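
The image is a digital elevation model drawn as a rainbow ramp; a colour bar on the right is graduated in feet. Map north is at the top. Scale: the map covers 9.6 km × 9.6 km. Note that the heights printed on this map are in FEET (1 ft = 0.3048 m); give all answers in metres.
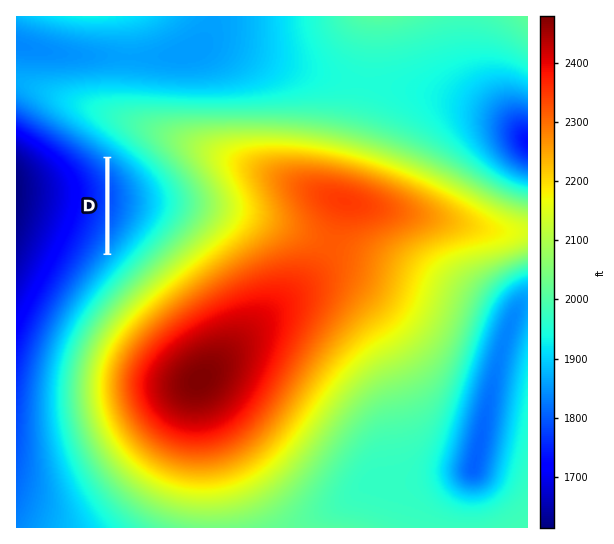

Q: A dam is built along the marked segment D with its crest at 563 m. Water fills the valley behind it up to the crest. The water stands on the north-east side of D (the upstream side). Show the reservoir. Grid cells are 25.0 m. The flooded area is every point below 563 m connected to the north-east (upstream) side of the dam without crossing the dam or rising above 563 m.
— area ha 51.6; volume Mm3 3.85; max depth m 18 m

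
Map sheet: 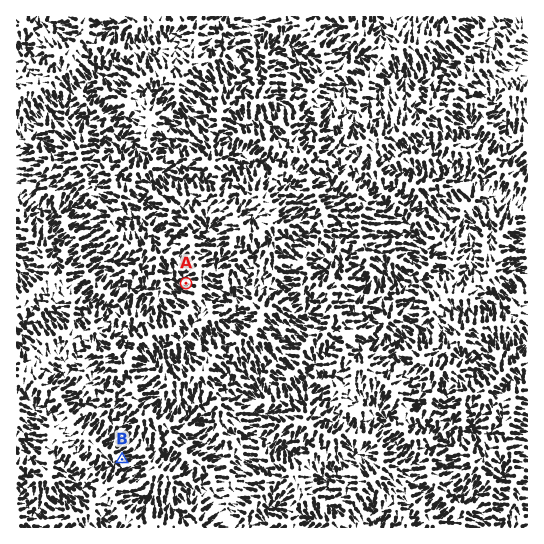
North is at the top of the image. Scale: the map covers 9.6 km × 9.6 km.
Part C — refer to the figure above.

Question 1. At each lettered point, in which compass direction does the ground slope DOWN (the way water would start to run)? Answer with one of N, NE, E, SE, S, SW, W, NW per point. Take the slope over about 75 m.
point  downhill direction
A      W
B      E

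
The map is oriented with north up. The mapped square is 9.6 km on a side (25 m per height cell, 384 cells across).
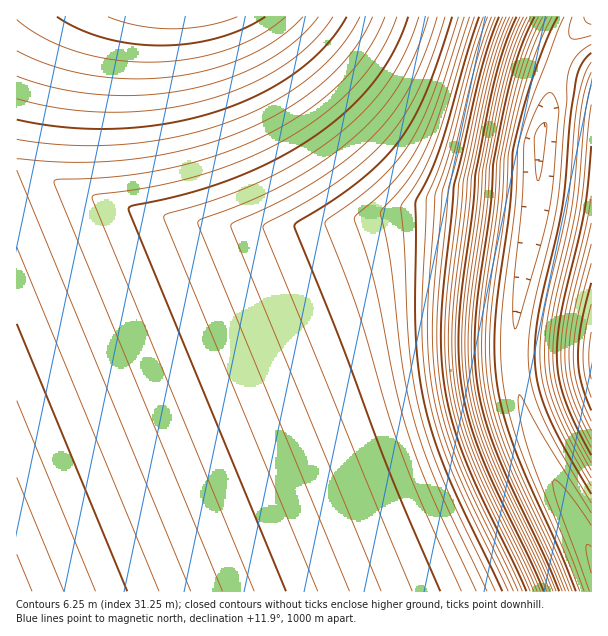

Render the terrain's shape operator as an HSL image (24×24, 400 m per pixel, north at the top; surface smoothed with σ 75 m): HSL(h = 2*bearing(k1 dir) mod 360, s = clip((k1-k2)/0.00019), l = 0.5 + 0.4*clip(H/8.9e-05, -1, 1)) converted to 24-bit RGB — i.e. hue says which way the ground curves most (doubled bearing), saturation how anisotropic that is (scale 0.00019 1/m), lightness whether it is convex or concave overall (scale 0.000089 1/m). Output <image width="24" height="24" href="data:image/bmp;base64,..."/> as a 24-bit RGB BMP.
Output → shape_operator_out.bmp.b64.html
<image width="24" height="24" href="data:image/bmp;base64,Qk32BgAAAAAAADYAAAAoAAAAGAAAABgAAAABABgAAAAAAMAGAAATCwAAEwsAAAAAAAAAAAAAgIB/gIB/gIB/gH9/gIB/gIB/f4B/gIB/gIB/gIB/gIB/gIB/gIB/gIB/gIB/gIF/gIV/gZJ/hq2Bl86OrOCgpMiVgkeJKAAzgIB/gIB/gIB/gIB/gIB/gIB/gIB/gIB/gIB/gIB/gIB/gIB/gIB/gIB/gIB/gIJ/gIp/gp5/ir6Em9qTodyYkaZ9ZhdvKgAzgIB/gIB/gIB/gIB/gIB/f4B/gIB/gIB/gIB/gIB/gIB/gIB/gIB/gIB/gIF/gIV/gZJ+ha2AkM6JnN+TkcaHhUuDMAEzLQAzgIB/gIB/gIB/gIB/gIB/gIB/gIB/gIB/gIB/gIB/gIB/gIB/gIB/gIB/gIJ/gYp/hJ1+jL6CmNqMl9qLgJ9wXRdgMAAzLgAzgIB/gIB/gIB/gIB/gIB/gIB/gIB/gIB/gIB/gIB/gIB/gIB/gIB/gIB/gYR/g5B+iqp+lsyEnd+Li8V7eUd4LQIxLgAzRwpOgIB/gIB/gIB/gIB/gIB/gIB/gIB/gIB/gIB/gIB/gIB/gIB/gIB/gIF/god/iJh+k7d/odeGntuCfqBoTxpXLAAzLAAzcTN+gIB/gIB/f4CAgIB/gIB/gIB/gIB/gIB/gIB/gIB/gIB/gIB/gIB/gYJ/hYp+j6B9oMJ/rNyFnM90eVFwJAUvJwAzSgldhGqcgIB/gIB/gIB/gIB/gIB/gIB/gIB/gIB/gIB/gIB/gIB/gIB/gIB/goN/iI1+mKd9r8uAud5/mr1lTjNeHgAzHwAzZyeOlLWUgIB/gIB/gIB/gIB/gIB/gIB/gIB/gIB/gIB/gIB/gIB/gIB/gIB/g4R/jJB+oqx9v8+Bx918nKtdMB9MEwAzHQBKckqyt8qvgIB/gIB/gIB/gIB/gIB/gIB/gIB/gIB/gIB/gIB/gIB/gIB/gIB/hIR/kJF+q659zNGC1tt8oJ5eHxdIBwAzDQJfbmqwy9O5gIB/gIB/gIB/gIB/gIB/gIB/gIB/gIB/gIB/gIB/gIB/gIB/gIB/hIR/kZB+rqp+0MqD2tF+n5NiFxhNAAMzBA1ZaHWk0NCogIB/gIB/gIB/gIB/gIB/gIB/gIB/gIB/gIB/gIB/gIB/gIB/gIB/hIN/kI1+q6N+zr+D2saDpZJqHidYAAszAxVKWXGYy8KZgIB/gIB/gIB/gIB/gIB/gIB/gIB/gIB/gIB/gIB/gIB/gIB/gIB/g4J/jYp+p5x+yrWE2sCHsZh0LDlnABAzARM2R2OHwrSMgIB/gIB/gIB/gIB/gIB/gIB/gIB/gIB/gIB/gIB/gIB/gIB/gIB/goF/i4d/opZ+xK2E2buLvaF9P013ARIyABMzMlB3tKeBgIB/gIB/gIB/gH9/gH9/gH9/gH9/gH9+gH98gH95gIB4f4B6gIB9goF/iIV/nJF/vaaD1rmOyKuIVV+HBRpCABMzITxmpJx0gIB/gH9/gH9/gH17gHFifGNCeGE0eGYyeW40enU2eXs3cno2a3o0Zno0aIA6hpZPtah30rmPzrWSaWmXDCJaABAzFSpUlpZngH9/gHBre048eEwygGBFhXdnhYB5hIN+hIR/hIR/g4V/goV/goV/gYZ+g4p1g5dbjrI7tNc9ztB6h3uhEyNvAAozDxtJeophejw4fUU8hXBrhX9+hYB/hYF/hYJ/hYN/hYR/hYV/g4V/goV/goV/gYZ/hImAkZSBra2FzMuMudVjSJQ8FSVcAAUzDBRMYYSKhm5xhX+BhX+BhX+AhX9/hYF/hYJ/hYN/hYR/hYZ/hIZ/goZ/gYZ/gYd/g4mAjpOBqqyDy8mM09CRmqB2Dyk6AA4zCxJPYXKNhn+Dhn+Chn+Chn+Bhn9/hoB/hoJ/hoN/hoV/hoZ/hIZ/god/gYd/gId/goqAjZKBqKqDycaK082Mo554JS1qABEzAhYxXm+Thn+Fh3+Eh3+Dh3+Ch3+Ah39/h4F/h4N/h4Z/h4d/hIh/goh/gIh/f4l/gYqAi5GCpqeDxr+I08eJqJ51LjppAQ0yABgzNXiVh3+GiH+GiH+FiH+DiH+CiH+AiIB/iIN/iIZ/iIl/hYl/gol/f4p/f4qBgIuCiJCDo6KFwbWH07yHtJxyPUtpBBk2ACxWCYmniH+IiX+IiX+HiX+Gin+Ein+Cin9/ioN/iod/iYt/hYt/gIx/f4yBf4yEgIyGhY6EnZqHuqeI0a6HwZVyUVZyDC4/ADZBArGgh3+KiX+Kin+Li3+KjH+IjH+FjX+CjYF/jYh/i45/hI5/f4+Af4+Ff4+JgI+LhI6KlZOJsJmIy5yHzYh4k15hJktQBDEoAVcr"/>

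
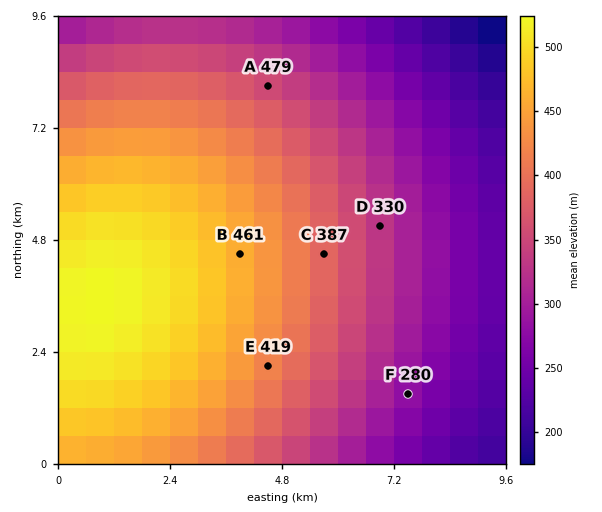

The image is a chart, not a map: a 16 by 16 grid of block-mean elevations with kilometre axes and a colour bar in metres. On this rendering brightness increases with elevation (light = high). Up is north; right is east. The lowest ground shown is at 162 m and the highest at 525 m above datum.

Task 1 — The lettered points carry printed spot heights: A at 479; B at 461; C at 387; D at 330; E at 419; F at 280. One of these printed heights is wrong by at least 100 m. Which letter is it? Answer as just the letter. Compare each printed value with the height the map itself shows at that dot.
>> A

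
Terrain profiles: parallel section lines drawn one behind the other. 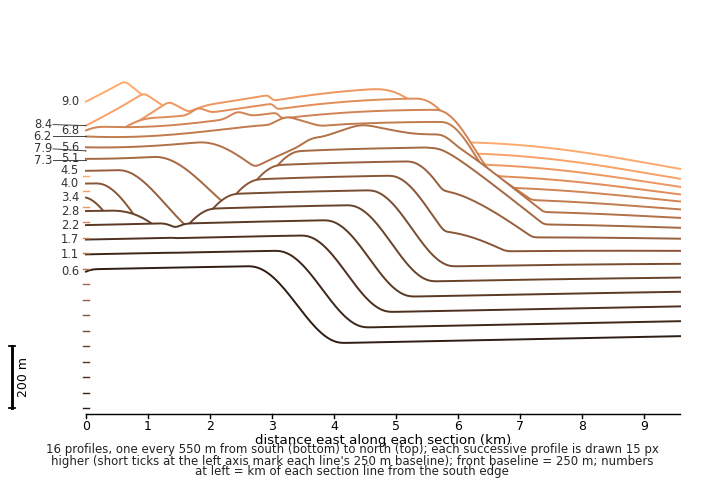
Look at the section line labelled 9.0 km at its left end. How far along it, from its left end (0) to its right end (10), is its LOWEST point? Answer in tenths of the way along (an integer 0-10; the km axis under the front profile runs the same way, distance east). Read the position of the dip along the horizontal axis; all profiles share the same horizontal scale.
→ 10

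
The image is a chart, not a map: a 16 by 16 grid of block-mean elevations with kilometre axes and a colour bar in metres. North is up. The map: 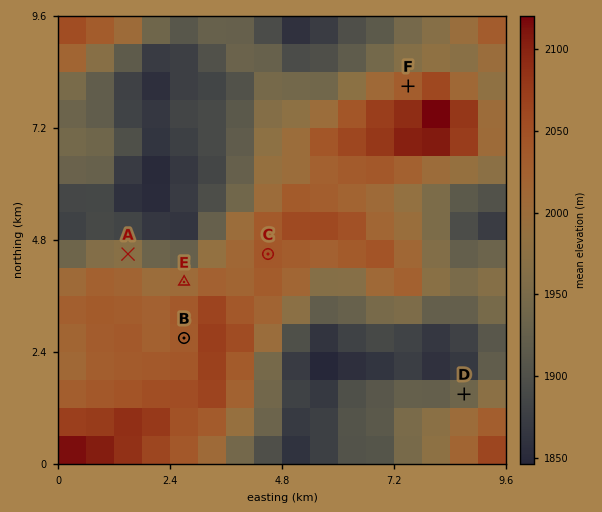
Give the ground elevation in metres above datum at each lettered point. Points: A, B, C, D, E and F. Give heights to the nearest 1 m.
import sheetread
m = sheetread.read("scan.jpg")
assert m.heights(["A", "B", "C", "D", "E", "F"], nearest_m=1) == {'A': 1973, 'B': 2031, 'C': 2041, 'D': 1933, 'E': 2004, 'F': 2031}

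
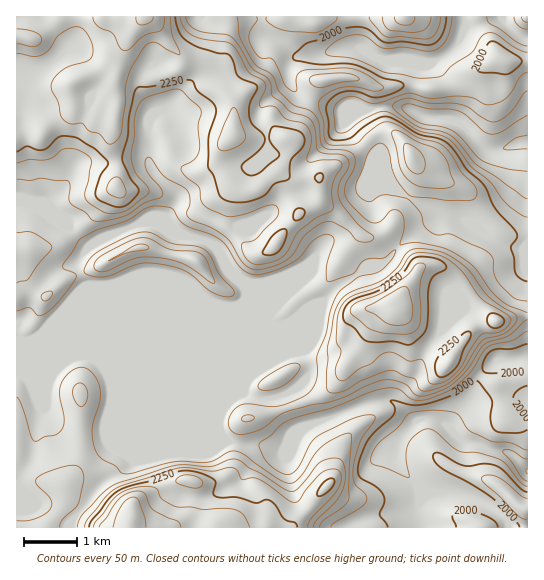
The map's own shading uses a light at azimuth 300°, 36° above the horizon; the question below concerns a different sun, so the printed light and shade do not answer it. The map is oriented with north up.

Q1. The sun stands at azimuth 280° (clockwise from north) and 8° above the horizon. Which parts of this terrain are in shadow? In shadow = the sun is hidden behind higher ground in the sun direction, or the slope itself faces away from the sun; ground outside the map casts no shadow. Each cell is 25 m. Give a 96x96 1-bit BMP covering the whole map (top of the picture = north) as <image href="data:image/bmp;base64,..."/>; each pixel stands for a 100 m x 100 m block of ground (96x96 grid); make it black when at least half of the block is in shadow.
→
<image width="96" height="96" href="data:image/bmp;base64,Qk2+BAAAAAAAAD4AAAAoAAAAYAAAAGAAAAABAAEAAAAAAIAEAAATCwAAEwsAAAIAAAAAAAAA////AAAAAAAAAAOAAAAH///wAHAAAAHgAAAD///4AAAAAAH4AAAB///8AAAAAAP8AAAA///+AAAAAAP8AAAA////AAAAAAH4AABgf///AAMAAADgDADwP///AAcAAAAAHwHwH//8AA8AAAAAPgHwH//4AA8AAAAAOAPgD//wAB8AAAAAACfgD//gAB8AAAAAAD/AB//AAB8AAAAAAD8AB//AAB4AAAAAABAAB/+AABgAAAAAAAAAA/+AAAAAAwAAAAAAA//AAAAAAwAAAAAAAf/AAAAABwAAAAPwAf/AAAAAB4AAAAf8AP/gAAAAB4AAAAf+AD/wAAAAB4AAAAP/AB/wAAAAB8AAAAAfwAfgAAAAB8AAAAABf4AMAAAAB+AAAAAAP/4P/wAAB+AAAAAAH/8P//4AA+AAAAAAB/8H//8AA8AAAAAgB/8D//8AA4AAAAA4A/4B//8AAwAAAAAcA/wA//8AAAAAAAAMABwAf/8AAAAAAAAAAAAAf/8AAAAAAAAAAAAAP/8AAAAAAAAAAAAAP/8AAAAAAAAAAAAQH/8AAAAAAAAAAAA8D/8AAAAAAAAAAAA/B/8AAAAAAAAAAAA/x/8IAAAAAAAAAAA/4D8AAAAAAAAAAAA/8B8GAAAAAAAAAAB/8B8HgAAAAAAAAAB/8D8D4AAAAAAAAAB/8H8D8AAAAAAAAAB/4P8B8AAAAGAAAAB/4f8A+AAAAOAAAAA/4/8AeAAAA+AAAAA/5/8AMAAAB+AAAAAfz/8AAP8AD+PwAAAfz/8AAH/gH8f/gAAP//wAAH/AH4P/4AAB/4wA8B+APwD/4AAB/AAAeAAAPAB/8AAA4AAAfAAwEAB/8AAAAAAAPAB4AAB/+AAAAAAABgAwAAA/+AGAAAAAB4AAAAAf+AHwAAAAAfgAAAAP+AHwAAAAAH/4AAAH8eDwAAAAAD/8AAAD8/DgAAAAAB/+AAAAf/gAADAAAA//AA4AP/gAAP8AAA//AAeAP/wAAf8AAA//AAOAP/8AA/8AAA/+AAGAP/8AB/8AAA/8AAAAP/8AB/8AAA/wAAAAP/8AH/8AAA/gAAAAP/4Af/8AAA/gAAAAD/wA//8AAA/gAAAOB/gA//8AAB/gAAAPx/AA//7DwB/gAAAH//AB//jH4B/wADwH//AB/+AHwB/wAD4H/8A5/wADgB/4AD4H/4B//BwAAB/8AD4D/4D/4BwAAB/8AD4D/4H/gB8AAB/+AD4j/4P+AB8AAB/+AD55/+P4AB8AAB/8AD5//+P4AB8AAA/8AD///8/4AA8AAA/8AB///4/wAA8AAA/8AA///4/gAAcAAB/cAAf+PwPAAAcAAB+EAAf8GDgAAAcAAB+AAAf8AHwAAAcAAA+AAD/8AHgAAAcAAA+AAH//AEAAAAcAAAfAAH//gAAAAAcAAAfgAH/+AAAAAAAPgAfgAP/4AAAD4A8PwAPjwP/4PAMD/B8PgAPn///wf4MH/j8GAAHP//8Af4AH/zwAAACf//wAfwAf//gAAAA//HgAOAA//wAAAAA/wHAAAAA/8MA="/>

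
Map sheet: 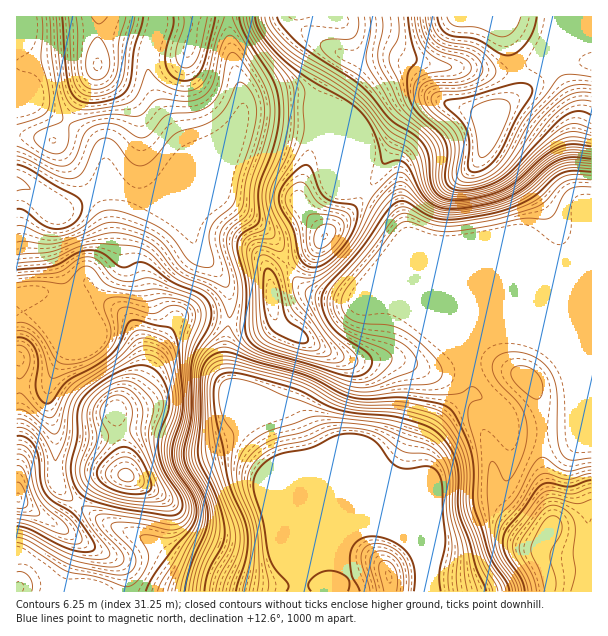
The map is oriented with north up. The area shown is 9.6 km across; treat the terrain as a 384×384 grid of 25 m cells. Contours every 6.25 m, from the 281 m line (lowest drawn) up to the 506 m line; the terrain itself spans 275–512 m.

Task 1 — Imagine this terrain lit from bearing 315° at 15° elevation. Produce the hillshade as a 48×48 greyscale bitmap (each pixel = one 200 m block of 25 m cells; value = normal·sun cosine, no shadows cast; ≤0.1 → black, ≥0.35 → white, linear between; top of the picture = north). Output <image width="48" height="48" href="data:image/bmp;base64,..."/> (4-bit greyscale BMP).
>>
<image width="48" height="48" href="data:image/bmp;base64,Qk32BAAAAAAAAHYAAAAoAAAAMAAAADAAAAABAAQAAAAAAIAEAAATCwAAEwsAABAAAAAAAAAAAAAAABEREQAiIiIAMzMzAERERABVVVUAZmZmAHd3dwCIiIgAmZmZAKqqqgC7u7sAzMzMAN3d3QDu7u4A////AJmZmIiIh3ZVZmeJmqqpq6l4q7uqvMupmamZiIiIiHZFZmaJqqqqq6mIq7u7u7qpmamZiIiIiHZEZmZ5qqqqu7qZq8zMu6qZmZmIiImZmYZEVmV5mqqru7qZq8zdzLqZmYiIiJmZmYZDVmZ4qqqqu7qqq8zN3cqYmXiZmZmIiHUzVnZ5qqqqqqqqq8zM3dypmXiaqYd2ZmVDVneJqqqqqqqqrN3Lzd26qXiaqYdmZnZVV3iJqqqqqqqqrO7LvN3Lu4iKuph3d3d2Z3eaqqqqqqmZrO7Kq8zLzIeKy7qZh3d3d3eJqqqqqpmZq+7Kq8y7zIiKzcy6h2Vnd3d4mZqqqqmYm93KqruqvJiKzcy6hkNGeHd3iImZmqmYmsy6qrqpq6mbzMu6hkIleIh3d3eJmZmYmru6qqqZmqqrzLqZhkIUeZmIiHd3d4iIiauqqqqZmqqs3cqYh1ITaZmZmId2Zmd3iaqqqqqZmqq83typmGMTaaqpmYh2VVZ3iJqqqqmZmpms7/26mXQjaZmZmIh3ZWZ3iJmqqpmZmoib3//bqYQiV4iHd3d3d3eIiJmqqqmZmoiazv/suoUiRnZlVWZ4iIiJmZmqqqqZmoiJrN/9uoYzRndlVmeImZmZmZqqu6qpqqmZqr3ty5dEV4mHd4iaqqqqqqqqqqqqqqqZqqvMy6hlaKupmZmau7qqqqqqqqqqqqqaqqq7u6l2ec26mpiaqqqqqqqqqqqqqpmZqqq7u7qYic3KmZiJqqqqqqqqqqqqqqmZqqq7u7u6ms3JiId4mqqqqqqqqqqqqruqqqq7u7u7qs3KiHZXiaqqqqqqqqqqqszLuqqruqq7u83KmHVFeZqqqqqqqqqpqszMzKqqqpmqq8y6qoUzV5mqqqqqqqqpmbvM3bqqqpmqu8y7u6dDNXmqmZmqqqqZmau83cu7qqmqvN3LvLp0NGiZmIiZmZmZmaqrzMu7qqqqvN3Lu7uXVFeIdlZneJmZmaqqu7uqqqqqq83Luqu6dVaIdCIjRXiZmaqZqqqqqqqqq83cupq7l1aJhSAAAUZ4mamZmZqqmaqqqr3typmqqXebuWMAAANXiJmZiZmpmZqqqr3u25maqoic3bhSEAAlZpmYiJmpmZmqqrzu26maqpic3tuGQgACRJmYiJmpmZmaqqzd26mqqqmbzdyoZTESRKqpiImZmJmZmqvd26mqqqmaq8y5dlQ0VquqmIiZmImZmavN26qqqqmZmqupdmZmeLu6mHiJmIiIiZrN26qpqqmZmaqqh2ZniKu7qHd4iIiIiJq8y6mZmqqrqqu7qHdneKq7qYd4iZiIiJq8y6mZmqu8y7zLuph3eJq7uod4iZmHeJq7upmJmqq8zMzLuqmYiJq7y6h4mqmHeJqqqZiZmqqru6u7qqqZmaq7y6mImrqXeJqqmZmZqrqqqZmqmZmqqqu8y6mHiruXeKuqmZqqq7u6qYiZmImaqqq8u6mHibuoeKu6qqqqu7u7uYiZmIiaqqq8u6mHibuoeby6maqqu7u7upiZmYiZqg=="/>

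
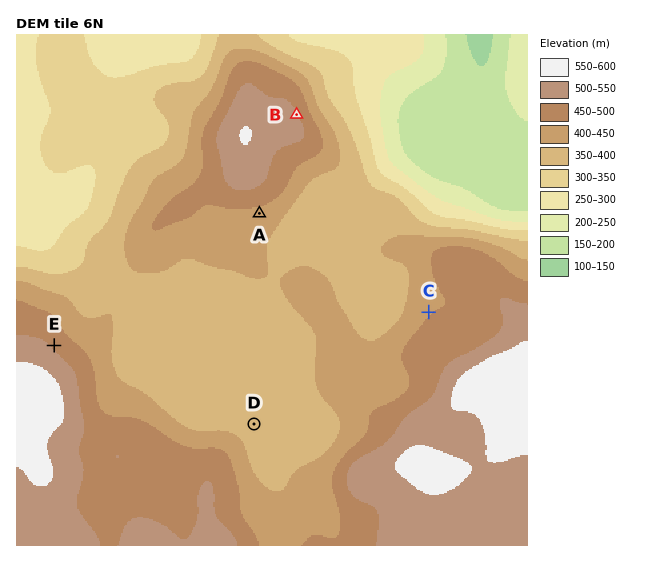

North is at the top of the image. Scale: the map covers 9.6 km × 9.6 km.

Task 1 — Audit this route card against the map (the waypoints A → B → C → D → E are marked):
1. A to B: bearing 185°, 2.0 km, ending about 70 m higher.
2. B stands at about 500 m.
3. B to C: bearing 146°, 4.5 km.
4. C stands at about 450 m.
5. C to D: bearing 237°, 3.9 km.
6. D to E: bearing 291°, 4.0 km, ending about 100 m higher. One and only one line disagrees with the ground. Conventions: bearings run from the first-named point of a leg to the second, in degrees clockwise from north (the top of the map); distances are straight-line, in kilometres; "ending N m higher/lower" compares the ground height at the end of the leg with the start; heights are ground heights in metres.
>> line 1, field bearing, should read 21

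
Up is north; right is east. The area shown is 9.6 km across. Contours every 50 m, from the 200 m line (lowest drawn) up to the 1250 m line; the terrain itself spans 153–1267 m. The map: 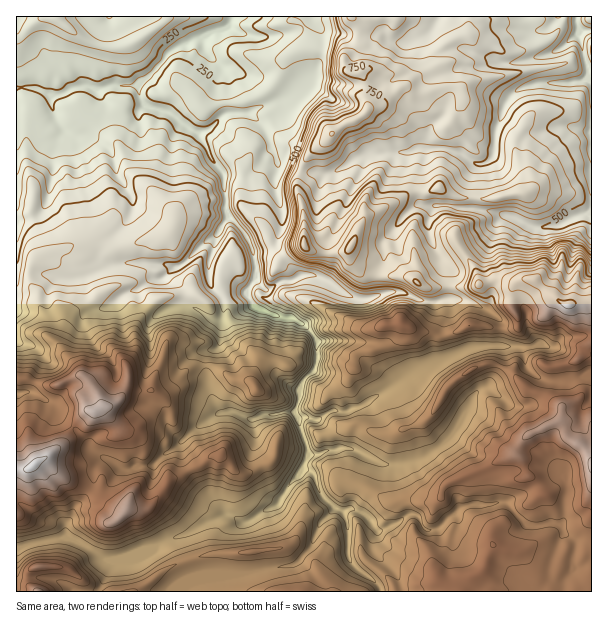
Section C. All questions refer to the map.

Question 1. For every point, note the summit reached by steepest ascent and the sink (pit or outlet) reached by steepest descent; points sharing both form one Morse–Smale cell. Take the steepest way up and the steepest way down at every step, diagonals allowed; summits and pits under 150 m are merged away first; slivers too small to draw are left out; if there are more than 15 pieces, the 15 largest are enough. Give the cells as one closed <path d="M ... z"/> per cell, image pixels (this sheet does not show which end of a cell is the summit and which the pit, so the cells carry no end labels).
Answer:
<path d="M351 16l-118 0-6 12-12 3-11 6-10 1-21 11-11 14-24 22-30 0-10 5-17-5-24 11-7 0-15-8-19 1 1 459 24-7 27-3 13 6 24 16 17 0 12-2 21-10 12-8 18-5 19-12 21-9 18 9 6-1 14-11 12-5 14-21 13-15 6-18-13-42 5-11 1-15 13-15 4-12 0-15-13-17-14-7-10 0-24-10-10-12 0-6 8-13 9 12 5 0 10-7 9 0 10-6-24-28 8-21 0-18-8-26 3-24-12-31-17-15 13-7 21-6 20-12 10-10 6-13 2-18-1-18 8 3 30 4 3-3 0-9z"/><path d="M282 163l-5 1-3 15 8 30 0 18-8 21 24 28-10 6-9 0-10 7-5 0-9-12-8 13 0 6 10 12 24 10 10 0 14 7 13 17-2 23-2 4-13 15-1 15-5 11 14 46 30-8 11 0 33 16 19 0 23-7 27-22 17-27 5-12 19-16 11-20-1-14 18 2 3 6 2 12 10 10 9 4 19 2 28-8-1-72-27 2-18-12-12-12-6-2-15 5-9-3-12 0-13 4-1-8-4-10-16-20-4-15-8-10-1-15-11 0-14-2-3-12-4 0-14 8-33 16-8 12-8 20-3 4-35 0-8-7 0-32-6-19 0-14 3-9z"/><path d="M591 16l-135 1-2 3 9 27 7 5 24 8-20 7-15 0-7 5-1 23-6 16-5 8-10 9-3 9-3 21-6 16 1 18 12 0 9-4 5 6 1 11 10 3 18 0 17 3 22 6 23 11 24-4 19-10 13-2z"/><path d="M516 346l-14 1 2 13-11 20-19 16-5 12-17 27-27 22-23 7-19 0-29-14-15-2-31 8-6 12 12 8 8 21 7 7 12 7 13-1 9 4 14 16 4 0 18-8 9-8 8 2 5 5 3 7 7 2 9-2 9-11 15-11 42-4 24 24 18-3 12 1 4 9 12 9 0 9-4 7 0 8 3 2 15-6 2-2 0-185-4-1-24 8-24-3-14-13-3-16z"/><path d="M305 469l-16 16-14 21-12 5-14 11-6 1-18-9-21 9-19 12-18 5-12 8-21 10-12 2-17 0-16-12-21-10-27 3-24 7-1 43 364 1 0-2-4-8-17-11-10-11-1-36-5-12-7-2-14-13-8-21z"/><path d="M506 502l-42 4-15 11-9 11-9 2-6-1-4-8-8-7-5 0-9 8-18 8-4 0-14-16-9-4-7 0-4 3 5 11 1 36 10 11 16 11 6 10 210 0 1-31-14 7-6-2 4-24-12-9-2-6-8-4-24 3z"/><path d="M455 16l-15 0-12 18-21 9-11 0-12-7-26 0 0 9-3 6-11 9 0 6 6 7 10 0 2 2 4 6 1 30-10 9-15 6-21 19-6 3-11 14-2 8 28 4 35-20 43-2 11-4 7 1 4-21 10-9 10-20 2-27 7-5 15 0 20-7-24-8-7-5-9-27z"/><path d="M231 16l-214 0-1 71 19 1 15 8 7 0 24-11 15 5 12-5 30 0 24-22 11-14 21-11 10-1 11-6 12-3 3-5z"/><path d="M449 205l-4 1 1 15 8 10 4 15 16 20 4 10 1 8 13-4 12 0 9 3 15-5 6 2 12 12 18 12 24 0 4-2-1-90-12 2-19 10-24 4-27-12-35-8-18 0z"/><path d="M422 148l-14 4-43 2-35 20-28-4-4 10 0 14 6 19 2 35 12 5 29-1 3-4 8-20 8-12 33-16 14-8 4 0 1-18 8-24z"/><path d="M321 30l-3 35-6 13-24 19-27 9-13 7 17 15 12 34 11 2 12 6 15-22 6-3 21-19 15-6 10-9-1-30-6-8-10 0-6-7 0-6 11-9 3-6 0-9-31-4z"/><path d="M438 16l-86 1 8 7-1 12 25 0 8 6 15 1 21-9 6-8z"/><path d="M440 188l-9 4-12 0 1 11 14 3 10-1 1-11z"/>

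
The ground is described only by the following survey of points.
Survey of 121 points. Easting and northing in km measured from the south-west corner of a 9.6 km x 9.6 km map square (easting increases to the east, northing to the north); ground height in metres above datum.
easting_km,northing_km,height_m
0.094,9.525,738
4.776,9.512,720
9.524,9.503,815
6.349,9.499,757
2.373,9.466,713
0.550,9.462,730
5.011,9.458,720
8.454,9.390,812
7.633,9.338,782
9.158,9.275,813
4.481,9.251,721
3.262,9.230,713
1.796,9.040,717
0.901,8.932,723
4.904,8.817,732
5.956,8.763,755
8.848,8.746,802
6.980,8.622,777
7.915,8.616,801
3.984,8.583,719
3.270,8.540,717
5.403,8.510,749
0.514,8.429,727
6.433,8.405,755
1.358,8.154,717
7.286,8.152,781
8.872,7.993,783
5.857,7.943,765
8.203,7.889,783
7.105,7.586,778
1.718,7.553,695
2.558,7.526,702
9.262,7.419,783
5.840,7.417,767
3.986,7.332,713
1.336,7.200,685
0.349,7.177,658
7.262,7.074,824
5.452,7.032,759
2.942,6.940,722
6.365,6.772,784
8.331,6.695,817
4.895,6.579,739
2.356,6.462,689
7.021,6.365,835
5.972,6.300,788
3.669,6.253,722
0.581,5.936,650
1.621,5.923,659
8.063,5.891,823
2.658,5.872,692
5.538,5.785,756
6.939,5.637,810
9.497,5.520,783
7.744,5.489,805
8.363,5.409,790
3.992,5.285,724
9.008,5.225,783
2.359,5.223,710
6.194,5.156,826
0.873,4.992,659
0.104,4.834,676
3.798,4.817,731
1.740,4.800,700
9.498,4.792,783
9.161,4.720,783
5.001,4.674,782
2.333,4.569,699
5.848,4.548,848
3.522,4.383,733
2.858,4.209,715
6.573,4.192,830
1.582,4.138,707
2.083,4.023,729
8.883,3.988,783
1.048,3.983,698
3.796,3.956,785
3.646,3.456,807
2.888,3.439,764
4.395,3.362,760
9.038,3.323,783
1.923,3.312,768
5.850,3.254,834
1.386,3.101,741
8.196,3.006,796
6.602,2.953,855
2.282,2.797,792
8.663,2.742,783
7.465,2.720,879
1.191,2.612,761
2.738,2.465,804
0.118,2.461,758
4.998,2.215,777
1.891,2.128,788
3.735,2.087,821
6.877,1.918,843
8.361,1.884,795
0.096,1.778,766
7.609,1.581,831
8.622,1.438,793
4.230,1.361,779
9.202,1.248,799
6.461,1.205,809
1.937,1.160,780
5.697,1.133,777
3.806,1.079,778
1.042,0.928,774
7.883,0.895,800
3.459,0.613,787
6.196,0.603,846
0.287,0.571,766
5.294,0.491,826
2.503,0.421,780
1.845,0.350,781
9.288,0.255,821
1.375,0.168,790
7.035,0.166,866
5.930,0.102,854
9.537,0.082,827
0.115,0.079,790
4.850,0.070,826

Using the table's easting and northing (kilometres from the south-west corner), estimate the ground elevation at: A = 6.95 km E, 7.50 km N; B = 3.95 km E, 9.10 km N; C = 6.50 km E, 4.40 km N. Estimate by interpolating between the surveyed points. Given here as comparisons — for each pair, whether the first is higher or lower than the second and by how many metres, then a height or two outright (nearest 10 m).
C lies higher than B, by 120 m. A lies higher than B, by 70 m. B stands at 710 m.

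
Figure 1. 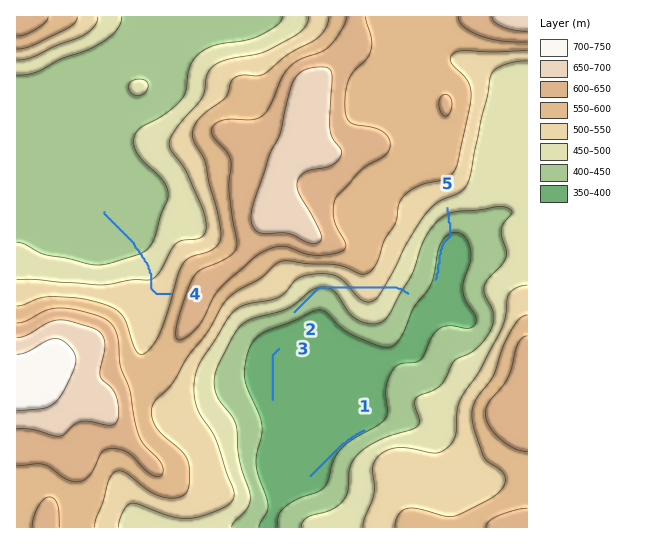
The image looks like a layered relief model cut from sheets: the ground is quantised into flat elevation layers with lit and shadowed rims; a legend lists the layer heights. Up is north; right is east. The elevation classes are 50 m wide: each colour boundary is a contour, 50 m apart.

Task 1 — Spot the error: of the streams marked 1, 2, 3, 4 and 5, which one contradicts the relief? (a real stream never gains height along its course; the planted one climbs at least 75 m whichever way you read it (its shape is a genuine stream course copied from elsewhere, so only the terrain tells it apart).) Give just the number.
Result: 2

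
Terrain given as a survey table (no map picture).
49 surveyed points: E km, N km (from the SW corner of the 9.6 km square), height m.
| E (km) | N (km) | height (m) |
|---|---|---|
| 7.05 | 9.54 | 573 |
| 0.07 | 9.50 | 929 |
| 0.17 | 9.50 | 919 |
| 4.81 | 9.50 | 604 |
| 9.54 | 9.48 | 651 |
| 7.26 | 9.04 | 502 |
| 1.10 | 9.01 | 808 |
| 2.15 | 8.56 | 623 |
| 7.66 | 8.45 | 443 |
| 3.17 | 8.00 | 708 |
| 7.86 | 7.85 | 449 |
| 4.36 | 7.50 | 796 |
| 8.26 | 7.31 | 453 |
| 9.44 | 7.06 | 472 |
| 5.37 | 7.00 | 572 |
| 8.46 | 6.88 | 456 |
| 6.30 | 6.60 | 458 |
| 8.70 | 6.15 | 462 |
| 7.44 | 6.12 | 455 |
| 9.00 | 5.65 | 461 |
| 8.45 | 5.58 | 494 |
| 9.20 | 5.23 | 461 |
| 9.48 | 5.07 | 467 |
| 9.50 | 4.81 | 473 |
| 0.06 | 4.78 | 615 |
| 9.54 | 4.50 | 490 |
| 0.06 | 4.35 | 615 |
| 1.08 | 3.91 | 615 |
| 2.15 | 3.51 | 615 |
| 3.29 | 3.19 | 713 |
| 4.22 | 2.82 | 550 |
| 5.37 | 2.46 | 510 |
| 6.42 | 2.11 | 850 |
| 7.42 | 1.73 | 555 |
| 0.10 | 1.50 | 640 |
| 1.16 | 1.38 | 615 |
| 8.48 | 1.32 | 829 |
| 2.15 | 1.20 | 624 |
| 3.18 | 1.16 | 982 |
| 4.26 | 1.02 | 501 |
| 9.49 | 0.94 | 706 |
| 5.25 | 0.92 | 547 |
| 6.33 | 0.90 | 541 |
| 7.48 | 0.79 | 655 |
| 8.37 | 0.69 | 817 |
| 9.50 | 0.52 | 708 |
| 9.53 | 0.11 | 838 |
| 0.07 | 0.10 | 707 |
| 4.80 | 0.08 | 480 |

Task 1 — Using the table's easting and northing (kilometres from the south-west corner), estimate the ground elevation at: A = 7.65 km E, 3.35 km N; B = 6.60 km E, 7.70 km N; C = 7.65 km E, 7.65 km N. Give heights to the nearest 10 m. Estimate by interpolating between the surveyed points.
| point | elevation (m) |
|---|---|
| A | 690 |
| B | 550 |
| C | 440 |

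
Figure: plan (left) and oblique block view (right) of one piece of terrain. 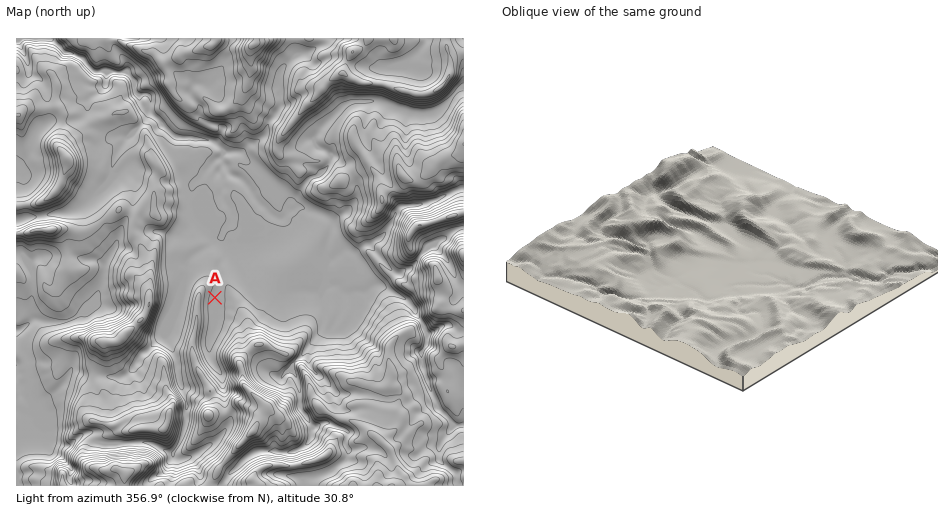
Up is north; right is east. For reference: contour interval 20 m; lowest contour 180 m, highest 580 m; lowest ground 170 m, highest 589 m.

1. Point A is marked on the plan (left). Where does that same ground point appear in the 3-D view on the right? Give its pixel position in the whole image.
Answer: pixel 721 248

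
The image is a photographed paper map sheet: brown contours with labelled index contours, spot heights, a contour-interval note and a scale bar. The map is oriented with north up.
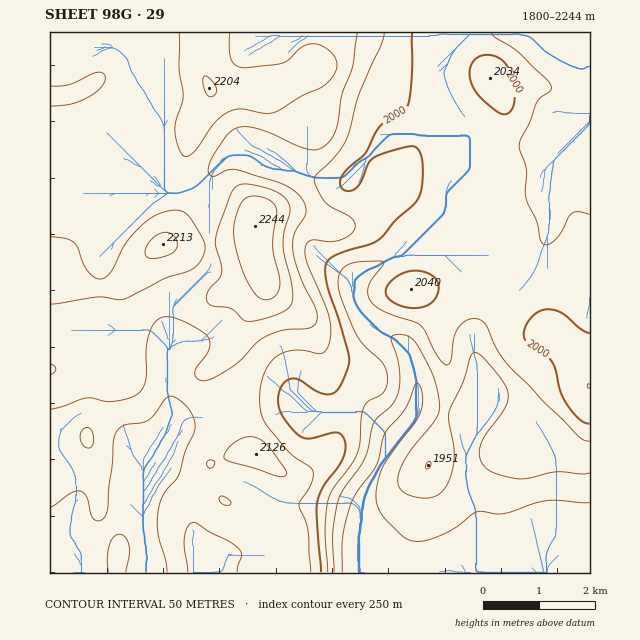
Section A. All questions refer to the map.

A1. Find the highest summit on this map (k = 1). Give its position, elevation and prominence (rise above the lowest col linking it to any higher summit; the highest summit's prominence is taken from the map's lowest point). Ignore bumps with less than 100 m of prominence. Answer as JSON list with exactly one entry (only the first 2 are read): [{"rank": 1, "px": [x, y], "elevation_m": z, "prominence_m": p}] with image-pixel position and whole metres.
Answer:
[{"rank": 1, "px": [255, 226], "elevation_m": 2244, "prominence_m": 444}]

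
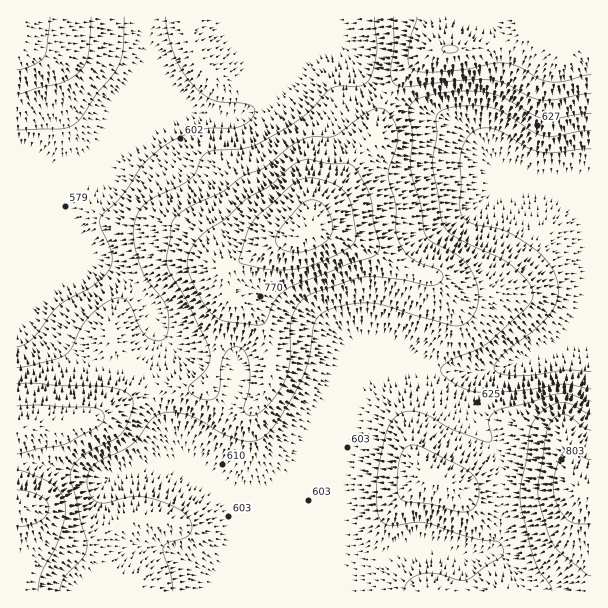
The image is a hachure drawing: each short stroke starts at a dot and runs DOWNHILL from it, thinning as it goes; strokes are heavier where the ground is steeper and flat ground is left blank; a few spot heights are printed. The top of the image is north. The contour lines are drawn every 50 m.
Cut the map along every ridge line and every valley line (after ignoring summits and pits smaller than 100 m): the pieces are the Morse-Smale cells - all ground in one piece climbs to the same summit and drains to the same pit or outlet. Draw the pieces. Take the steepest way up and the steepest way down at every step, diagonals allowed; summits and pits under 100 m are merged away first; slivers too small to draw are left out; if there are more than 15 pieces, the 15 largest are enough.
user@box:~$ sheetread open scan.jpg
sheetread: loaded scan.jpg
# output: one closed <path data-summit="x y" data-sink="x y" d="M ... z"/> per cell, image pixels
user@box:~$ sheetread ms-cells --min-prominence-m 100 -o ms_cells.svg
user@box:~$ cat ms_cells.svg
<path data-summit="306 233" data-sink="591 218" d="M264 16l-118 0 0 20 5 24-24 57-18 18-7 12-22 18-2 5-15 8-19-8-28 1 0 122 9 22 50 39 15 7 17 5 27-2 16-17 4-11 1-8 2 5 0 14-9 21 0 7 14 44 24 46 5 5 18 8 13 15 14 5 16 0 17-5 16-9 13-13 32-72 11-13 39-16 45-2 58 4 60-18 21-12 13-12 7-9 8-19 0-86-16-17-19-7-11-2-49-21-21-28-14-13-16-8-32-11-39-21-13-11-12-20-14-15-18 4-13 9-36 37-4-9z"/><path data-summit="591 494" data-sink="591 218" d="M591 302l-7 19-7 9-13 12-21 12-60 18-58-4-45 2-39 16-9 9-8 16 2 181 266-1z"/><path data-summit="17 507" data-sink="591 218" d="M17 294l0 298 308-1 0-171-2-5-25 56-13 13-16 9-17 5-16 0-11-4-16-16-18-8-5-5-24-46-14-44 0-7 9-21 0-14-2-5-1 8-4 11-16 17-27 2-17-5-15-7-46-35-9-13z"/><path data-summit="450 50" data-sink="591 218" d="M591 16l-325 0-1 67 4 9 36-37 13-9 18-4 14 15 12 20 13 11 39 21 44 17 18 15 21 28 49 21 24 6 6 3 15 17z"/><path data-summit="17 17" data-sink="591 218" d="M144 16l-128 1 1 153 27 0 19 8 15-8 2-5 22-18 7-12 18-18 24-57z"/>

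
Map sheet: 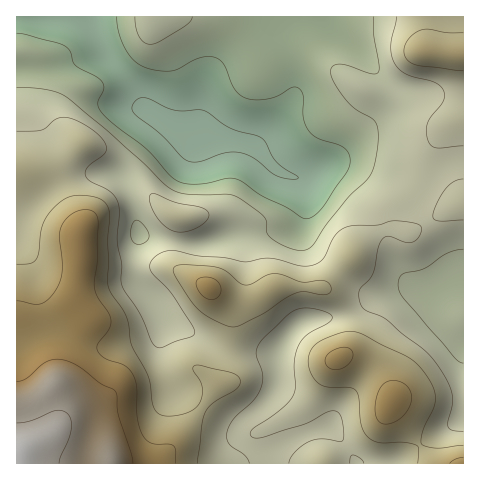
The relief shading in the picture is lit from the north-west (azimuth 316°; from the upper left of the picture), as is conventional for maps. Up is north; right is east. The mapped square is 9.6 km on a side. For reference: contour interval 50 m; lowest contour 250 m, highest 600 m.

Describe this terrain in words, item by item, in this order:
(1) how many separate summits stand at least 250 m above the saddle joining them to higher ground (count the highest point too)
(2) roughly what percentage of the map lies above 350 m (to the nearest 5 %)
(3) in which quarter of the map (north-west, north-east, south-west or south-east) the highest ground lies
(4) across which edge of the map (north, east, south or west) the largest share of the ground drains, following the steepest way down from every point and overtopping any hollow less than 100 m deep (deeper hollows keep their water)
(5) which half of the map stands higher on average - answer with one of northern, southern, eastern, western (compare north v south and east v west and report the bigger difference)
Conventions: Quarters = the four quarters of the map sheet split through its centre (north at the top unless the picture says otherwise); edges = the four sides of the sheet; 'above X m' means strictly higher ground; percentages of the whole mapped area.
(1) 1 summit rises at least 250 m above its surroundings.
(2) Roughly 70 % of the ground is higher than 350 m.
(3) The highest ground is in the south-west quarter.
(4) Most of the ground drains across the northern edge.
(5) Taken as a whole, the southern half is higher than the northern.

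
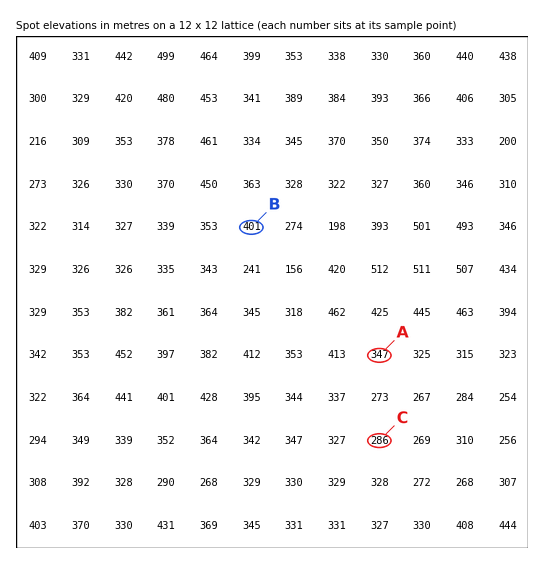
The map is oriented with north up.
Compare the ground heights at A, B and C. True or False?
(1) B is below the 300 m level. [False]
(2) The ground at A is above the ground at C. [True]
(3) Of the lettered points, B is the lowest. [False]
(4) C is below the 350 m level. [True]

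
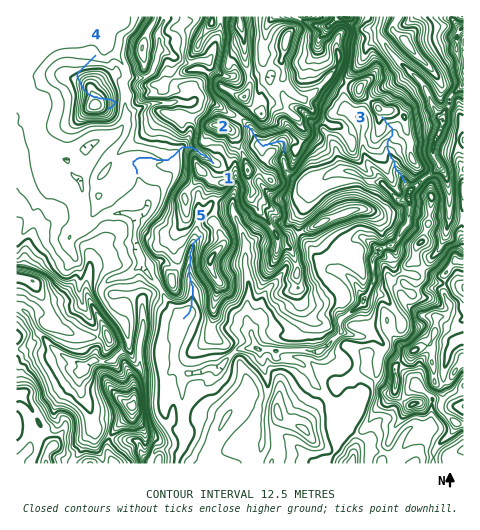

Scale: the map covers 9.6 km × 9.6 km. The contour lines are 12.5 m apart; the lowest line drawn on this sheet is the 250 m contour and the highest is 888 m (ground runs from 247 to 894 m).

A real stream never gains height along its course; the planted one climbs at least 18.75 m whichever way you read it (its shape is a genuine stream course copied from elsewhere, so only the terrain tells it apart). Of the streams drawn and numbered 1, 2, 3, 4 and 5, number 4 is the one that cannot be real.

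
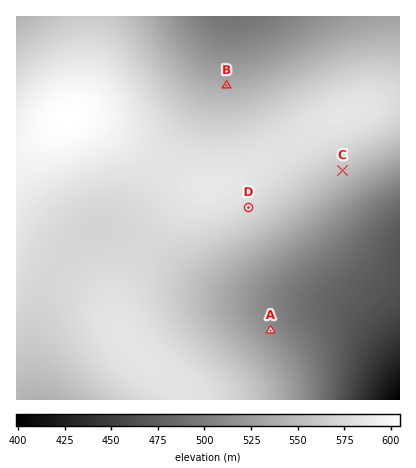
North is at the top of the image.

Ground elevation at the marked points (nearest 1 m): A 513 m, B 538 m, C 554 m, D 575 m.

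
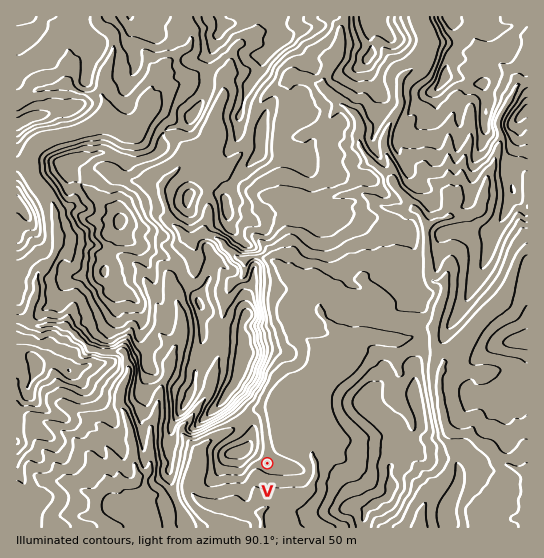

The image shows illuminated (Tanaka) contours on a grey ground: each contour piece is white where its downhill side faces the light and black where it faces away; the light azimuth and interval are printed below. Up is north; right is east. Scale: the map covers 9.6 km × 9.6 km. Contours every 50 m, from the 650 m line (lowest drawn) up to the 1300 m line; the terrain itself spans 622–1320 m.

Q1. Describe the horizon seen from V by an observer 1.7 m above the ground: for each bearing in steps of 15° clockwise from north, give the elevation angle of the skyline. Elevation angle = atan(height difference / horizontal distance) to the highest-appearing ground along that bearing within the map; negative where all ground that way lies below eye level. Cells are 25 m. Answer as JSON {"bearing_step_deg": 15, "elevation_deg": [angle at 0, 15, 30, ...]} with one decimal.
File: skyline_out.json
{"bearing_step_deg": 15, "elevation_deg": [4.7, 3.0, 2.7, 1.5, 2.6, 2.2, 3.0, 3.2, 3.4, -1.0, -3.3, -4.1, -5.6, -3.6, -2.8, -0.5, 1.7, 5.8, 10.7, 15.5, 18.1, 16.5, 14.8, 12.6]}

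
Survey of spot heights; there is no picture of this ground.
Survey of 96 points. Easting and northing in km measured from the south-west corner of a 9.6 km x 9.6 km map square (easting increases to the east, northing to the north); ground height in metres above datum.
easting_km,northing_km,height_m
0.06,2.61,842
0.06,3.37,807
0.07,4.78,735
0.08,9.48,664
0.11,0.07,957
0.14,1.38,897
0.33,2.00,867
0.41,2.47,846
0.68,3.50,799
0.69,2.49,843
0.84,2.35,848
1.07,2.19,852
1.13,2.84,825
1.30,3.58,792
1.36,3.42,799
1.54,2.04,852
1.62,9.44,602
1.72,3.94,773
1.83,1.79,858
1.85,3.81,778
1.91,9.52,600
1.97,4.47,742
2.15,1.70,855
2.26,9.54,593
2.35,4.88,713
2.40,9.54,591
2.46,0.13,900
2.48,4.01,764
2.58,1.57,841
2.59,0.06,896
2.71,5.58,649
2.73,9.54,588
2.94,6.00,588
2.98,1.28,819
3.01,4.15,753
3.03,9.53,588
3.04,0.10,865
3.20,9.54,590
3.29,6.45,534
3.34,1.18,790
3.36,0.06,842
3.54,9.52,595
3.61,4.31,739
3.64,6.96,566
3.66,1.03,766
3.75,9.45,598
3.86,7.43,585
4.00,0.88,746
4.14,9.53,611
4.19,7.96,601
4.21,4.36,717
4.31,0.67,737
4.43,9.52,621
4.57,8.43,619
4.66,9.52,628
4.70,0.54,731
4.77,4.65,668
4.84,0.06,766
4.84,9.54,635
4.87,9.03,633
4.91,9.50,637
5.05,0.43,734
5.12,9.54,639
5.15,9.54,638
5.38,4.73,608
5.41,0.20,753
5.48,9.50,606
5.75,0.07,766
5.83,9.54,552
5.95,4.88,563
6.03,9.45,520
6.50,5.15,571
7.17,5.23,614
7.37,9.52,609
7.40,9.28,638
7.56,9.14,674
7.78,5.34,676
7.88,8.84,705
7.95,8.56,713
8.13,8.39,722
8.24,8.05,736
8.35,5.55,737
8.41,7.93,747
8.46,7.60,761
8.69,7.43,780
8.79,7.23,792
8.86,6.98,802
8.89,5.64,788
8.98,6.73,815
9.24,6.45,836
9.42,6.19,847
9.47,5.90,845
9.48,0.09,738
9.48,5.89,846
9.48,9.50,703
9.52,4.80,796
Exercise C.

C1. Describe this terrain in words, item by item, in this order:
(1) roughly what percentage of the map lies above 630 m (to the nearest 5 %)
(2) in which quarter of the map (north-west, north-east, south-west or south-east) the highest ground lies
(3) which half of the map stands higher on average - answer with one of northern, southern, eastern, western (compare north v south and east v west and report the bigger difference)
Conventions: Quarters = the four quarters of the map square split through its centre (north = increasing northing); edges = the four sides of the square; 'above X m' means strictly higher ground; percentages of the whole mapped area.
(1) Roughly 75 % of the ground is higher than 630 m.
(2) Look to the south-west quarter for the highest ground.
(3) On average the southern half of the map is the higher ground.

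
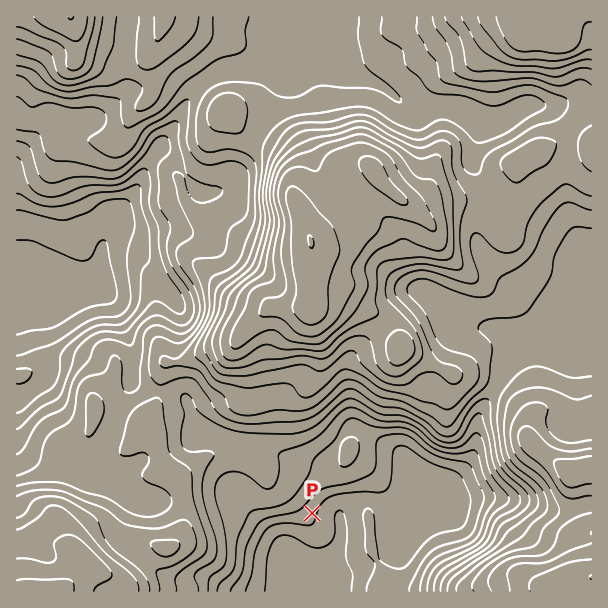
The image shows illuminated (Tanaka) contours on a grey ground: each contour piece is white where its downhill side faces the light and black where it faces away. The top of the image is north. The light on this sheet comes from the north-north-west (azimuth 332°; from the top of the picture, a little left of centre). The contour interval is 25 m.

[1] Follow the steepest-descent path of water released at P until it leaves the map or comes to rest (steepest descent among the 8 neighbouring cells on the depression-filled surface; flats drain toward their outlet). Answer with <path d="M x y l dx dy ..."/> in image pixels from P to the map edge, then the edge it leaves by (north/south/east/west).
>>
<path d="M312 513l2 2 22 0 5 6 0 19-2 2 0 3-3 6-15 19 0 3-1 2 0 16"/>
exit: south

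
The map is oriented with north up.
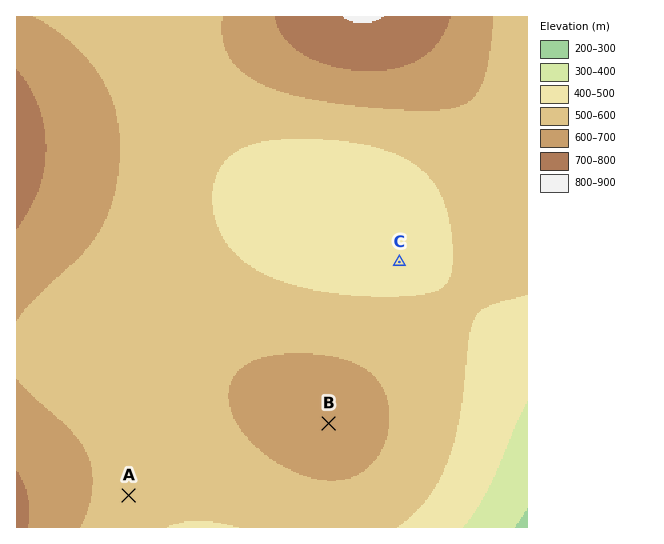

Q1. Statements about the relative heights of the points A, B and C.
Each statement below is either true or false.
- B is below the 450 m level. false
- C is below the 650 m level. true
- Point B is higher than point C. true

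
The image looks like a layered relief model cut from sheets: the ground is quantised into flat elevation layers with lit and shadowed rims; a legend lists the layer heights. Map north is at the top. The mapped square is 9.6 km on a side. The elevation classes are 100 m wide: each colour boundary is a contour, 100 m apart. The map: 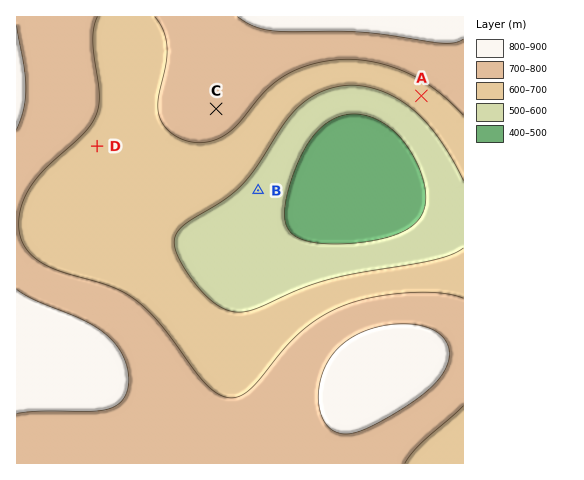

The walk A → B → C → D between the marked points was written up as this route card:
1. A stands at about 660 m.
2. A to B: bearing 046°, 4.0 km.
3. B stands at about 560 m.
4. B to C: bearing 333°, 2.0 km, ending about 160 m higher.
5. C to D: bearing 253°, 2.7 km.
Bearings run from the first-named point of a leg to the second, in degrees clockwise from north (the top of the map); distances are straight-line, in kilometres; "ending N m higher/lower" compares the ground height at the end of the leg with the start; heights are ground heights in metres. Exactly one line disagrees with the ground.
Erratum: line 2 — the bearing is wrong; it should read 240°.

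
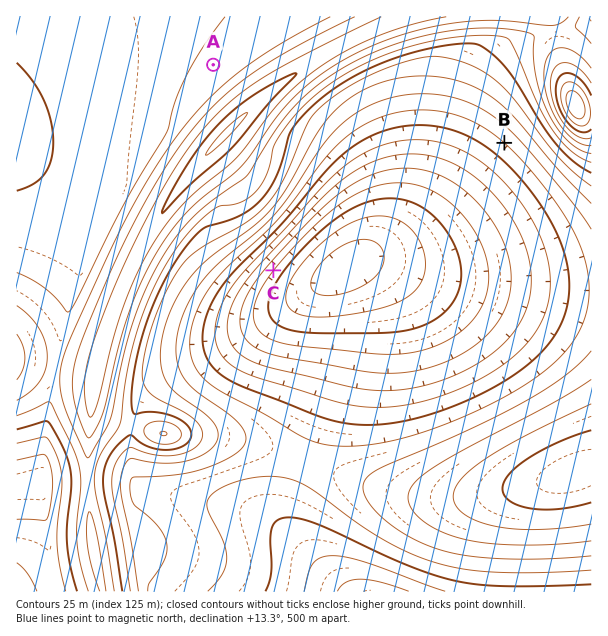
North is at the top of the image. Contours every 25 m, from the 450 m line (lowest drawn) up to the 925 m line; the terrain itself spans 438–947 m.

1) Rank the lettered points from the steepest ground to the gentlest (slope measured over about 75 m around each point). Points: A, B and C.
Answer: C B A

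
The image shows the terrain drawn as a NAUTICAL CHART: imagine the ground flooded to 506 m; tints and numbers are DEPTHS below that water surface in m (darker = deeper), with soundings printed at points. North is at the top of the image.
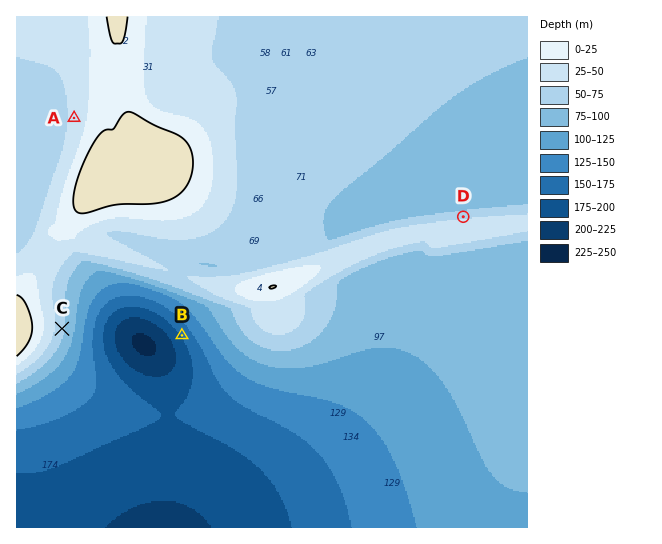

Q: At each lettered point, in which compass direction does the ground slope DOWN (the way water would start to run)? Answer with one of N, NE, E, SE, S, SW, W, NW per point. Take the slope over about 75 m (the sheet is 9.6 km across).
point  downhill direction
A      W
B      SW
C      E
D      N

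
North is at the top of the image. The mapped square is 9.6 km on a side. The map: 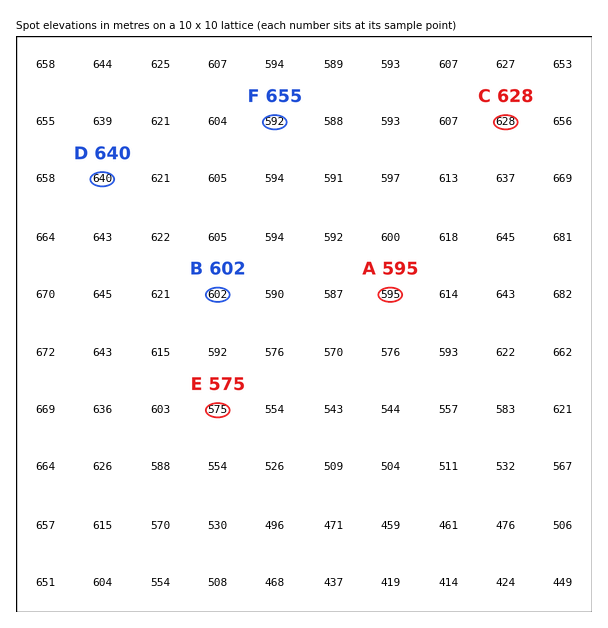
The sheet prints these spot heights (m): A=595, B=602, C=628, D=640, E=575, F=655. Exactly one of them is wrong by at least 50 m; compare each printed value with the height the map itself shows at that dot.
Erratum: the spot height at F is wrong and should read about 592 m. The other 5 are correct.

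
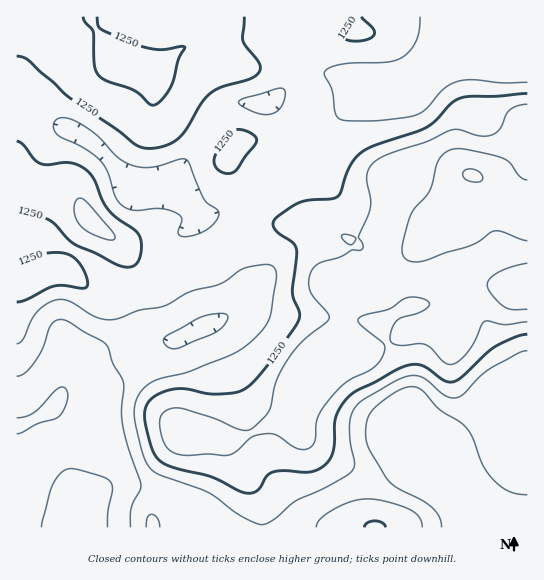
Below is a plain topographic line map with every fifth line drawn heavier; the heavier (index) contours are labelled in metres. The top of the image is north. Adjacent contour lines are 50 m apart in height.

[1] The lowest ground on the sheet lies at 1100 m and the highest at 1400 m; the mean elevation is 1230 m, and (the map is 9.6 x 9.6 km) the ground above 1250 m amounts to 35.6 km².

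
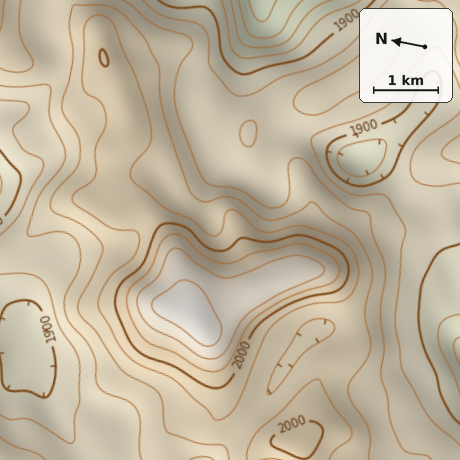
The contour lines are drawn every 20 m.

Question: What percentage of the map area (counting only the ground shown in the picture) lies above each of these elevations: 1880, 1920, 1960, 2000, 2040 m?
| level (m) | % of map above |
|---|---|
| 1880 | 96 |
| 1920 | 76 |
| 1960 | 39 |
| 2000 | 12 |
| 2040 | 5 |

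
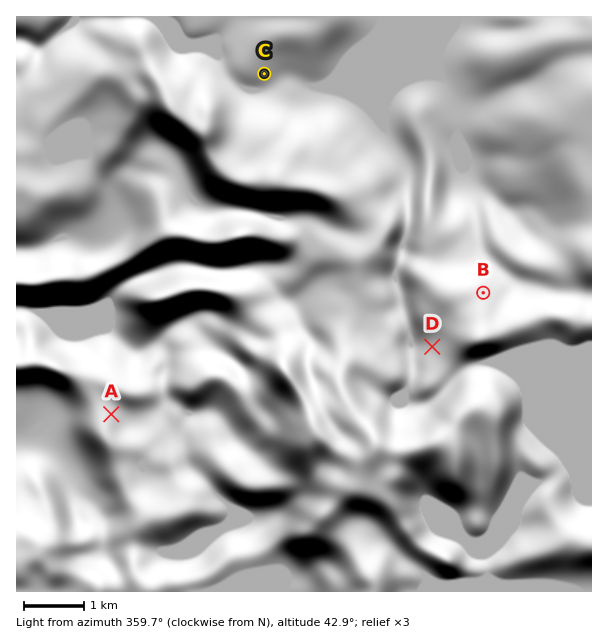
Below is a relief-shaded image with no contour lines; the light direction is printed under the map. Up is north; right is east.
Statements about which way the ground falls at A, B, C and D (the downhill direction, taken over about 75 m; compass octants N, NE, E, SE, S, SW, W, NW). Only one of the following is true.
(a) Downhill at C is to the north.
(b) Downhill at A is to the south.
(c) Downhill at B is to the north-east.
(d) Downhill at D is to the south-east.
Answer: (c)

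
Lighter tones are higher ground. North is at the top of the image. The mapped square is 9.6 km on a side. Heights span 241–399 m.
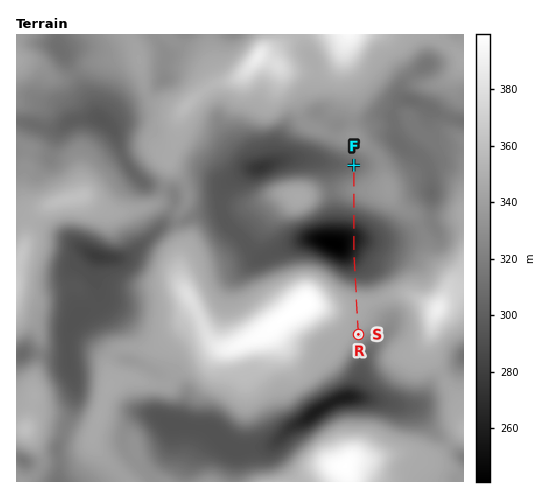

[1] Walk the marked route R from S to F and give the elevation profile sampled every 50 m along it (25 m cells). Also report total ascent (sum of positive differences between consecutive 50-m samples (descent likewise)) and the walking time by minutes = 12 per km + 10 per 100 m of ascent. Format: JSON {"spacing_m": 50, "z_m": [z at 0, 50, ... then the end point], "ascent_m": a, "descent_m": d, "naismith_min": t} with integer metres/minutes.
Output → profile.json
{"spacing_m": 50, "z_m": [339, 341, 342, 343, 344, 345, 345, 345, 346, 346, 346, 346, 346, 346, 346, 345, 344, 342, 338, 333, 327, 320, 312, 306, 300, 296, 292, 289, 286, 282, 278, 274, 270, 267, 264, 262, 260, 258, 257, 256, 255, 255, 255, 257, 260, 264, 269, 275, 280, 285, 290, 294, 298, 302, 306, 311, 316, 320, 324, 326, 328, 329, 329, 328, 327, 326, 324, 321, 319, 316, 314, 312, 310, 310], "ascent_m": 81, "descent_m": 110, "naismith_min": 52}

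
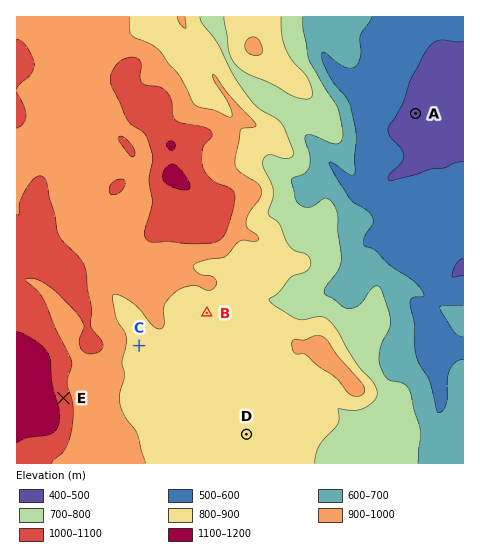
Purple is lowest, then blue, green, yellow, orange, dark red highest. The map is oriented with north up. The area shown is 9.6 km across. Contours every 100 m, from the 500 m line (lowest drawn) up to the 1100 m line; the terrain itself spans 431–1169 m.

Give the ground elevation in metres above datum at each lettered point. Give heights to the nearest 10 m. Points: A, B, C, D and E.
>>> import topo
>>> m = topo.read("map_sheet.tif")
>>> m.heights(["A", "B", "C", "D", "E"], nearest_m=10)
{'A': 480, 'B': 860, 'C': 870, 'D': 820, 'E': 1040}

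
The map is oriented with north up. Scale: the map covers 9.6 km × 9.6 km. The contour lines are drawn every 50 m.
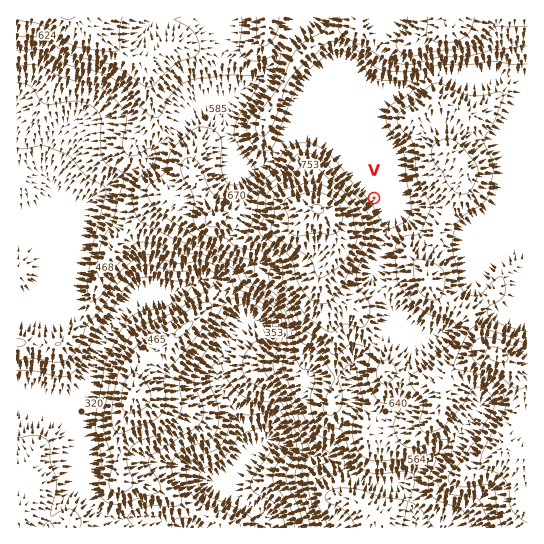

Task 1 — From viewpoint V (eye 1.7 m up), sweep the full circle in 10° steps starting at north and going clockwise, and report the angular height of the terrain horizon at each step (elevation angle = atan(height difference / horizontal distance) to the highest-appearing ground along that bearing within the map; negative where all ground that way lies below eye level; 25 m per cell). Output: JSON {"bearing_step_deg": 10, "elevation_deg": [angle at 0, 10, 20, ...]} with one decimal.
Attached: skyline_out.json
{"bearing_step_deg": 10, "elevation_deg": [2.6, 3.3, 3.8, 3.3, 3.2, 4.3, 4.7, 4.8, 4.4, 3.7, 3.3, 3.7, 3.8, 3.2, 4.1, 4.5, 2.9, 2.7, 5.4, 8.2, 11.0, 13.3, 15.4, 17.1, 18.0, 18.2, 17.2, 15.1, 11.6, 7.7, 4.7, 1.9, 1.3, 1.5, 1.4, 2.3]}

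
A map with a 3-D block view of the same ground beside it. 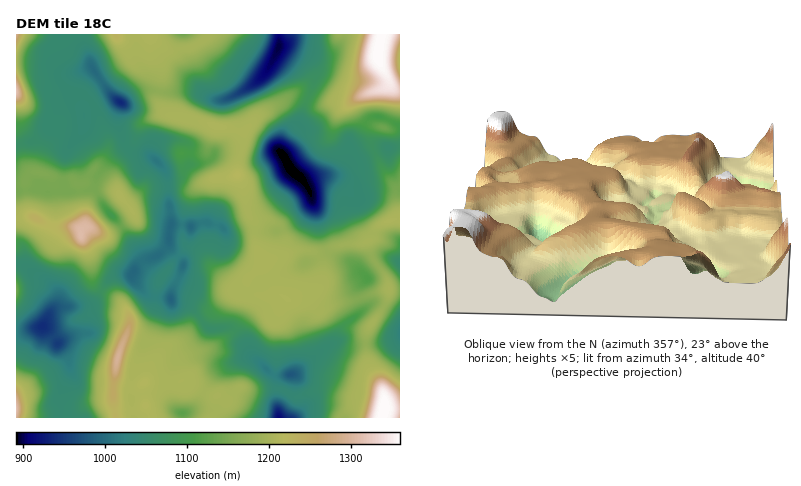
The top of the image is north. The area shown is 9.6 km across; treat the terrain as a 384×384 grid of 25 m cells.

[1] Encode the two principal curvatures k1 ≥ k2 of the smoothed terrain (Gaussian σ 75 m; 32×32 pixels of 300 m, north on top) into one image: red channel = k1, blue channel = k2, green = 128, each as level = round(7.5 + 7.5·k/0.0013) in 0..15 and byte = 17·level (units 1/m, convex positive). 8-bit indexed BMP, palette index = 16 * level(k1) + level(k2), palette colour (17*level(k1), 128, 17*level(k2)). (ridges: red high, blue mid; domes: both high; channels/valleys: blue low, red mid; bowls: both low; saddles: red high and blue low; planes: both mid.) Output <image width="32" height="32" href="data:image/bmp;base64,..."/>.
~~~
<image width="32" height="32" href="data:image/bmp;base64,Qk02CAAAAAAAADYEAAAoAAAAIAAAACAAAAABAAgAAAAAAAAEAAATCwAAEwsAAAABAAAAAAAAAIAAABGAAAAigAAAM4AAAESAAABVgAAAZoAAAHeAAACIgAAAmYAAAKqAAAC7gAAAzIAAAN2AAADugAAA/4AAAACAEQARgBEAIoARADOAEQBEgBEAVYARAGaAEQB3gBEAiIARAJmAEQCqgBEAu4ARAMyAEQDdgBEA7oARAP+AEQAAgCIAEYAiACKAIgAzgCIARIAiAFWAIgBmgCIAd4AiAIiAIgCZgCIAqoAiALuAIgDMgCIA3YAiAO6AIgD/gCIAAIAzABGAMwAigDMAM4AzAESAMwBVgDMAZoAzAHeAMwCIgDMAmYAzAKqAMwC7gDMAzIAzAN2AMwDugDMA/4AzAACARAARgEQAIoBEADOARABEgEQAVYBEAGaARAB3gEQAiIBEAJmARACqgEQAu4BEAMyARADdgEQA7oBEAP+ARAAAgFUAEYBVACKAVQAzgFUARIBVAFWAVQBmgFUAd4BVAIiAVQCZgFUAqoBVALuAVQDMgFUA3YBVAO6AVQD/gFUAAIBmABGAZgAigGYAM4BmAESAZgBVgGYAZoBmAHeAZgCIgGYAmYBmAKqAZgC7gGYAzIBmAN2AZgDugGYA/4BmAACAdwARgHcAIoB3ADOAdwBEgHcAVYB3AGaAdwB3gHcAiIB3AJmAdwCqgHcAu4B3AMyAdwDdgHcA7oB3AP+AdwAAgIgAEYCIACKAiAAzgIgARICIAFWAiABmgIgAd4CIAIiAiACZgIgAqoCIALuAiADMgIgA3YCIAO6AiAD/gIgAAICZABGAmQAigJkAM4CZAESAmQBVgJkAZoCZAHeAmQCIgJkAmYCZAKqAmQC7gJkAzICZAN2AmQDugJkA/4CZAACAqgARgKoAIoCqADOAqgBEgKoAVYCqAGaAqgB3gKoAiICqAJmAqgCqgKoAu4CqAMyAqgDdgKoA7oCqAP+AqgAAgLsAEYC7ACKAuwAzgLsARIC7AFWAuwBmgLsAd4C7AIiAuwCZgLsAqoC7ALuAuwDMgLsA3YC7AO6AuwD/gLsAAIDMABGAzAAigMwAM4DMAESAzABVgMwAZoDMAHeAzACIgMwAmYDMAKqAzAC7gMwAzIDMAN2AzADugMwA/4DMAACA3QARgN0AIoDdADOA3QBEgN0AVYDdAGaA3QB3gN0AiIDdAJmA3QCqgN0Au4DdAMyA3QDdgN0A7oDdAP+A3QAAgO4AEYDuACKA7gAzgO4ARIDuAFWA7gBmgO4Ad4DuAIiA7gCZgO4AqoDuALuA7gDMgO4A3YDuAO6A7gD/gO4AAID/ABGA/wAigP8AM4D/AESA/wBVgP8AZoD/AHeA/wCIgP8AmYD/AKqA/wC7gP8AzID/AN2A/wDugP8A/4D/ALangoaHk6TXp4aHl6VQYaaXqMintnCEpKZzx6eCxrjZpMeBdoaS2Li3doeHpqamloiIqLiVoca4hoSXuISj6NmkyqOFh3HXp7WFh4eHiIiXp8fZ68S1x6anhYXIlqL7t7bHk4eFgdem9oSHh4eHiKeUg7a1g6RhUqaHdKanouSVc4Snp4WEpbb4coeHh4eHpnRzc4Rzp6aUpoeFhcin1pWGpqdzpoeSp/iCdoeHh4e4uKiFhoWUhIWGhnV1tuaEYpaGlXOElnKE99WEl7eouLTGxnV0kramlYRzZGPG9GGGhFJklaeGdHHG+MTGtbfZcXGDlIPY2ci3x6eDocj4pIOWhnKVuLeFo8f4pHJzc7OTloR1tseIh5eXyLeDcNb3g5OnhYR0lXWT+fiAlXOEhpW1yci3h4eIiIeHqLe1gtXHs5anhYeGpcH3ooGmhJWXcsi5iIeHiIiHiIiXhpXGuPuRhoaGdpXWgbJhhpinlJdzx7mXh3eHh4eHiKiGdULW6XOEgpNjpud0hWSFl7iEhZbFtteXiIeHdnaYl4V0lfaCdILJyaW1x4WUhoV0hbWVpoVSpNeIh4iXlpeVdHXGoWFgpsiXpOmFuLdihZeEp6eXh4Vh94iHmMfW1ejXuKi4trW3l5XH2en347H1pHS2c6eXYYPmh3bWpXVklrfIx7ajpsm3lLXa2YKA6fuSdJWEhIVxx7iY2NiEpKOkg4TG+MenqJeXlrXEcMbY14J0laV0Y1Hmp8ellKVAcdeGdGGUyIWFdYV0lKK02NfFhJSk6La21Me3xYPYpHGD2Id3dXS1l3aHh5eXhafppZOWlZTX+cinl9iltIKCdJS3l4eGlbeoqMjGx7a3pddydZdzppK216eo96aEcoRzg5Omh4XGlbmolmRjdMinhYWWY4TIhZNypbfTcnF0g6bIt5d3hqaEk4SFhnaGhLaFhoaWlbiDpXOlp/diMGGEyKeWhnaXdXOFhXeHh3d3loaWlXJwgJLGuKeH97RhpOeXlrZkdZWlxqSDdoeId4eXprX11uf418fn57e495ShhnVk5oWktdaix8SDh4d3h8ejkYPoqKj39qSU1vjo97aCpLfI15RgYJT3xYOHh4eopEBxleeWxoKAcGCAlef3+LWh2Li19+e22NiAhYeHmKeQpYTFpZalY3Snx5BwcabH55OD14Wm5tf6hHGHh4eWg5OVx8eYqJV0lpaG2IRwcqWllnOVppSUxvdjc3eHl4ZihMjIh4iXpqeYhnSWx4JxhbeHdXWmpNnIxWRidoeIloOE54eHh4enqKeol3O3toBzlqd0hJaT6LfGlZWTh4eGgcfYhoeIp7W1t6i3hYTYgGNzt5PZlYLot+c="/>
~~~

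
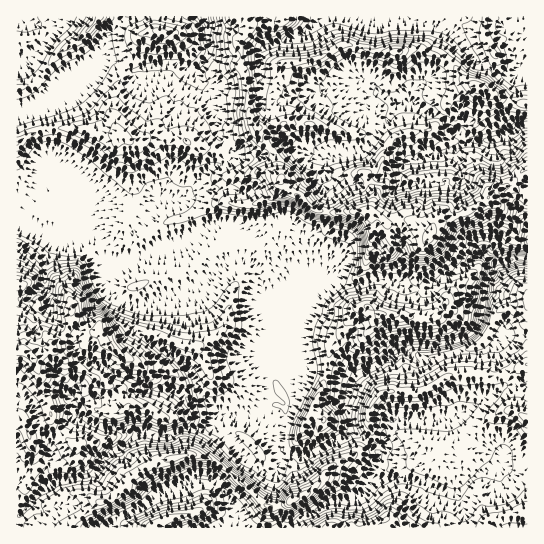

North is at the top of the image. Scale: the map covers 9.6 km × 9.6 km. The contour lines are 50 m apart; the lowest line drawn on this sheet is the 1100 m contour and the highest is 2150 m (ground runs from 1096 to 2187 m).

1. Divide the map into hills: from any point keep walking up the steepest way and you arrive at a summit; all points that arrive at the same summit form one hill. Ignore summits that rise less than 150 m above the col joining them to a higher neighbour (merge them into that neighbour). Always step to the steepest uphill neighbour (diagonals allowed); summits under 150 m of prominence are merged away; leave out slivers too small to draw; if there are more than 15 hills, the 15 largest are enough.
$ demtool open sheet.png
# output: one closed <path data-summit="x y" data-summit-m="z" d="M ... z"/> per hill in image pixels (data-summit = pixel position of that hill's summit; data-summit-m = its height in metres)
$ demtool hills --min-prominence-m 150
<path data-summit="429 238" data-summit-m="2070" d="M409 16l-203 0 3 37-13 17 0 5 16 26 4 17 0 12 9 17 6 4 0 6-5 6-19 6-26 28-22 3-20 28-32 19 0 11 4 3 22-2 54-19 18-12 14-5 14 12 4 11 0 12 12 2 8 6 7 23 12 17 7 21 18-2 15-30 17-15 8 0 6 4 10 0 14-5 12 0 12 2 10 7 21 1 28-16 28-20 12 10 9 0 18-6 6 2 1-188-5 0-10 5-10-1-26-14-24-29-10-5-26-6z"/><path data-summit="22 350" data-summit-m="2187" d="M58 180l-8 0-19 21-6 9 0 16-9 0 0 289 3 1 21-23 10-8 8-4 16-1 8-4 11-1 21-24 16-10 11-9 13 4 13 0 11-5 31-3 9-4-1 3 33 36 13 8 14-3 4-15 2-28 4-19 0-7-11-16 7-14 0-47-7-16-12-17-7-23-8-6-12-2 0-12-4-11-14-12-14 5-24 15-14 2-34 14-22 2-6-4-4-15-7-6-10-3-8-34-7-12z"/><path data-summit="119 135" data-summit-m="1668" d="M109 59l-11 1-11 12-22 11-20 21-11 5-18 5 0 111 8 0 1-15 3-5 22-25 12 1 7 6 7 12 8 34 10 3 7 6 5 15 1-10 32-19 20-28 22-3 26-28 19-6 5-6 0-6-6-4-9-17 0-12-4-17-9-12-8-18-6 0-12-7-14 0-33 7z"/><path data-summit="527 418" data-summit-m="1771" d="M507 333l-12 14-12 5-17 0-7-12-32 7-13-2-19 7-20 15-17 8-6 6-5 18 4 32 16 10 12 12 1 5-8 9 0 6 3 4 34 0 14 4 28 14 6 0 20-19 20-8 5-5 26-4 0-124z"/><path data-summit="381 314" data-summit-m="1817" d="M483 253l-5 2-20 16-32 18-21-1-10-7-12-2-12 0-14 5-10 0-6-4-11 1-17 18-12 26-1 20 8 24 30 4 15 7 5-5 17-8 23-16 16-6 13 2 24-4 18-7 7-7 4-8 5-36 10-19 0-3z"/><path data-summit="174 458" data-summit-m="1972" d="M217 425l-8 3-31 3-11 5-13 0-13-4-11 9-16 10-21 24-11 1-8 4-16 1-17 11-18 21-7 4 0 10 93 1 9-11 17-6 23-16 35-16 13-2 12 7 27-26z"/><path data-summit="386 519" data-summit-m="1859" d="M527 460l-25 3-5 5-20 8-20 19-6 0-28-14-14-4-35 0-13 18-10 4-21 2-43 26 240 1z"/><path data-summit="291 501" data-summit-m="1948" d="M353 432l-50 25-21-6-3 7 0 8-9 5-7 0-20-12-24 26 16 21 2 9 13 13 36 0 44-27 25-4 13-10 1-5 6-5-3-10 8-10-1-4-12-12z"/><path data-summit="323 419" data-summit-m="1705" d="M301 325l-15 0-3 2 0 42-7 14 11 16-6 51 22 7 39-18 9-8-4-32 5-20-14-6-30-4-8-24z"/><path data-summit="99 17" data-summit-m="1684" d="M123 16l-102 0 4 5 13 4 9 13-20 23-11 4 0 48 14-2 15-7 20-21 22-11 12-13 6-18 16-19z"/><path data-summit="161 33" data-summit-m="1677" d="M205 16l-80 0-16 18-10 25 14 1 17 11 33-7 14 0 12 7 6 0 14-18-1-27z"/><path data-summit="154 527" data-summit-m="1898" d="M206 477l-13 2-35 16-23 16-21 9-5 7 106 1 4-4 18-7-1-8-13-20-6-6z"/>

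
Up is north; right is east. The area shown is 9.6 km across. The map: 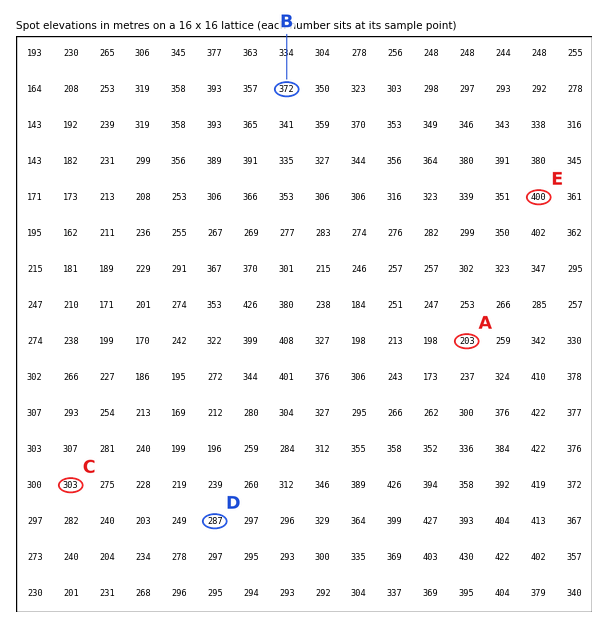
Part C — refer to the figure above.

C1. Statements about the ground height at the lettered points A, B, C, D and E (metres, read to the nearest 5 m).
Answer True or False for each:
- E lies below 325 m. False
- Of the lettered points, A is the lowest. True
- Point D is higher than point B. False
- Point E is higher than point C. True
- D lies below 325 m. True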